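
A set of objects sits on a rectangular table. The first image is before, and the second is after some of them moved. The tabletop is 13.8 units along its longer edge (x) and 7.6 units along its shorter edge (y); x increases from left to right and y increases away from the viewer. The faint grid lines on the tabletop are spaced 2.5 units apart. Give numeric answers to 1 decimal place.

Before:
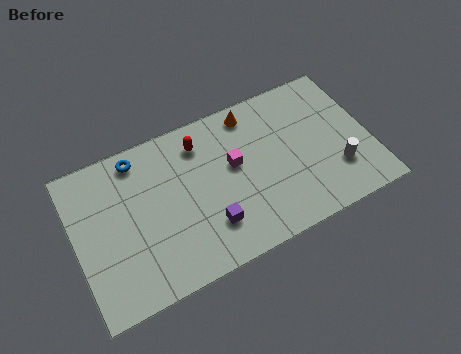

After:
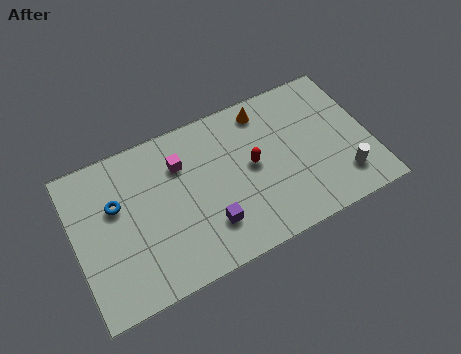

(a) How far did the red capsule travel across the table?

3.0

The red capsule moved from about (6.1, 6.1) to (8.3, 4.0), a distance of √(2.2² + 2.1²) ≈ 3.0.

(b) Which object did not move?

the purple cube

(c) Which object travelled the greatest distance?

the red capsule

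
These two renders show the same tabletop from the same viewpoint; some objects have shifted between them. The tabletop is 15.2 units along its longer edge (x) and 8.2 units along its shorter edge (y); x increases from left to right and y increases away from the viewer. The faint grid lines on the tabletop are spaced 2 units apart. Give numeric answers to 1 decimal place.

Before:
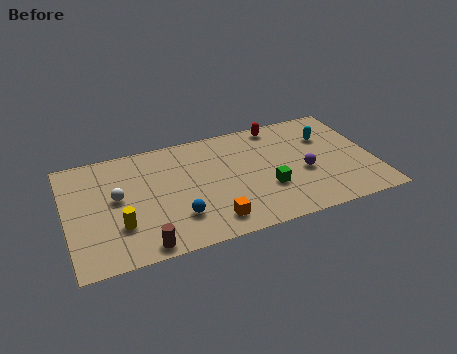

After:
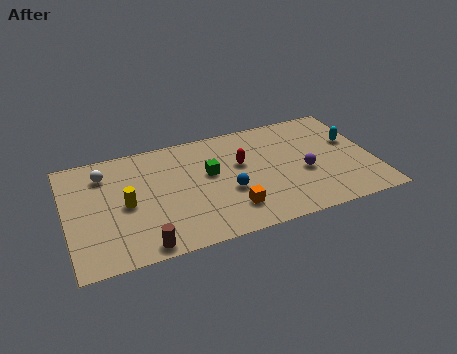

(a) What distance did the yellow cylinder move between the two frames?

1.5

The yellow cylinder was near (2.5, 2.5) before and (2.9, 3.9) after, so it travelled √(0.4² + 1.4²) ≈ 1.5 units.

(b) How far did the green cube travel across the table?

3.4

The green cube was near (9.8, 2.8) before and (7.1, 4.8) after, so it travelled √(2.7² + 2.0²) ≈ 3.4 units.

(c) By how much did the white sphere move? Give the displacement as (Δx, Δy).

(-0.5, 1.9)

From the two frames, the white sphere sits at roughly (2.5, 4.5) before and (2.0, 6.4) after.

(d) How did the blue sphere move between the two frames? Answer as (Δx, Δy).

(2.6, 1.0)

The blue sphere started near (5.3, 2.2) and ended near (7.9, 3.2).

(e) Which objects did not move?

the purple sphere and the brown cylinder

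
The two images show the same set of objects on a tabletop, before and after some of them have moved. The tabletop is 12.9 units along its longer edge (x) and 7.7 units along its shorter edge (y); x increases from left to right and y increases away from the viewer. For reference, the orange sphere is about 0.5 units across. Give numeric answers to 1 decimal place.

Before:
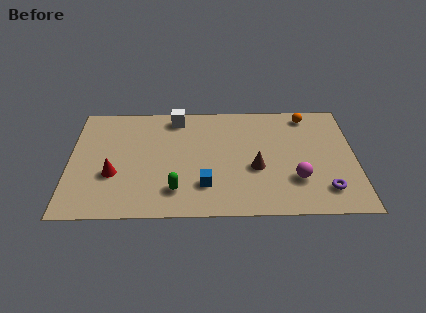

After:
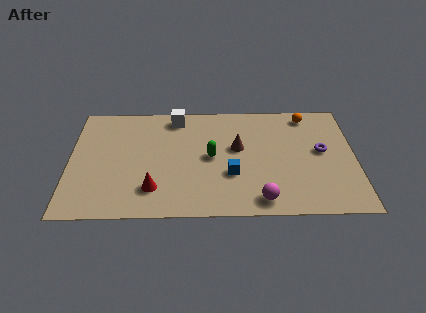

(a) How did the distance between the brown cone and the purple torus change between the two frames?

+0.4

The distance was about 3.4 in the first image and 3.8 in the second, so they moved 0.4 units further apart.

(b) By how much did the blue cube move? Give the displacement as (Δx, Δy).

(1.2, 0.7)

From the two frames, the blue cube sits at roughly (6.1, 2.0) before and (7.3, 2.7) after.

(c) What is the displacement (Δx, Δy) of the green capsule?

(1.6, 2.2)

From the two frames, the green capsule sits at roughly (4.8, 1.7) before and (6.4, 3.9) after.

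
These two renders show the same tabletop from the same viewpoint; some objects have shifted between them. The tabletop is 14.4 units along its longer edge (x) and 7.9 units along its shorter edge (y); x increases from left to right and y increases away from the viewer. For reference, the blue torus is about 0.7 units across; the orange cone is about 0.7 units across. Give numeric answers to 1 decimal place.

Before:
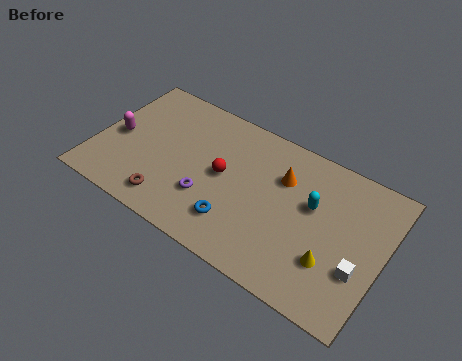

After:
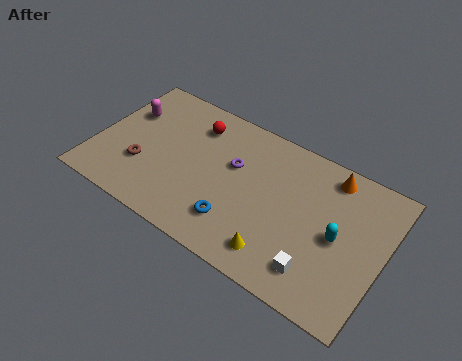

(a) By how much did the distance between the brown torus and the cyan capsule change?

+2.2

The distance was about 7.6 in the first image and 9.8 in the second, so they moved 2.2 units further apart.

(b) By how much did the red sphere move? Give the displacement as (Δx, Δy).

(-1.8, 2.1)

The red sphere started near (6.4, 4.1) and ended near (4.6, 6.2).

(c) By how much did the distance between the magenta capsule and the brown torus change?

-0.9

They were about 3.9 units apart before and 3.0 after — 0.9 units closer together.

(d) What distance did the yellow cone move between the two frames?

2.7

The yellow cone was near (12.1, 2.4) before and (9.6, 1.4) after, so it travelled √(2.5² + 1.0²) ≈ 2.7 units.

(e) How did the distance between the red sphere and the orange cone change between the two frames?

+3.7

They were about 3.1 units apart before and 6.8 after — 3.7 units further apart.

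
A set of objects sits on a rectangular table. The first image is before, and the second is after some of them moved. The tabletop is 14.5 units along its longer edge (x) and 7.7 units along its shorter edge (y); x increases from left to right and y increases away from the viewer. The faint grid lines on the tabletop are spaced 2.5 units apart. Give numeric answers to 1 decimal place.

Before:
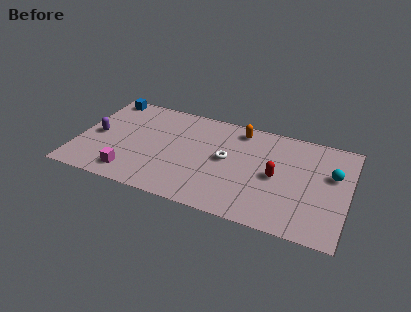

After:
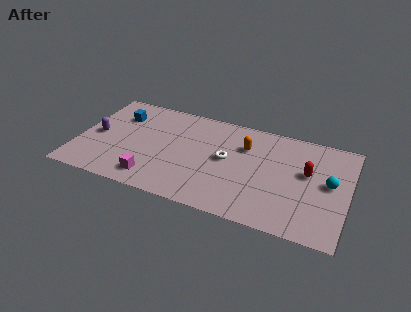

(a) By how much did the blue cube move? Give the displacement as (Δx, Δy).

(0.9, -1.3)

From the two frames, the blue cube sits at roughly (1.1, 6.9) before and (2.0, 5.6) after.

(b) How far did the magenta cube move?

1.2

From (3.1, 1.3) to (4.3, 1.3), the magenta cube covered √(1.2² + 0.0²) ≈ 1.2 units.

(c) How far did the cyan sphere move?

0.7

The cyan sphere moved from about (13.6, 4.8) to (13.5, 4.1), a distance of √(0.1² + 0.7²) ≈ 0.7.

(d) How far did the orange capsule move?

1.3

From (8.5, 6.6) to (8.9, 5.4), the orange capsule covered √(0.4² + 1.2²) ≈ 1.3 units.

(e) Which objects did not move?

the white torus and the purple capsule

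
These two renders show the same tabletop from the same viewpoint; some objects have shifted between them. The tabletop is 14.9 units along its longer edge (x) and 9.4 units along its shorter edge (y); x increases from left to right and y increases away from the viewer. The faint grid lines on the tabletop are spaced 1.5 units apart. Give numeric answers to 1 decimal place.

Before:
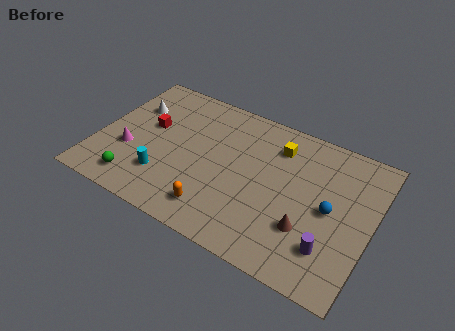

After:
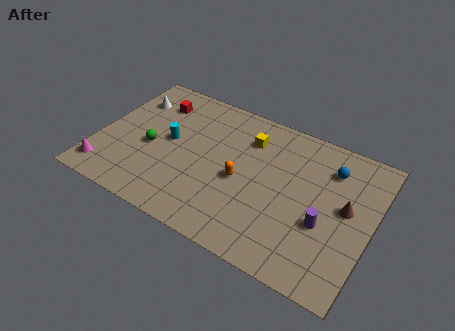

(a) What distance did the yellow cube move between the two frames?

1.6

The yellow cube was near (9.5, 7.3) before and (7.9, 7.1) after, so it travelled √(1.6² + 0.2²) ≈ 1.6 units.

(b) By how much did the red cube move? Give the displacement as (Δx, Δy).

(0.0, 1.8)

The red cube was at about (2.6, 5.5) and moved to about (2.6, 7.3).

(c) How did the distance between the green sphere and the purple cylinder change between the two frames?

-0.9

Before: roughly 10.5 units apart; after: 9.6. That's 0.9 units closer together.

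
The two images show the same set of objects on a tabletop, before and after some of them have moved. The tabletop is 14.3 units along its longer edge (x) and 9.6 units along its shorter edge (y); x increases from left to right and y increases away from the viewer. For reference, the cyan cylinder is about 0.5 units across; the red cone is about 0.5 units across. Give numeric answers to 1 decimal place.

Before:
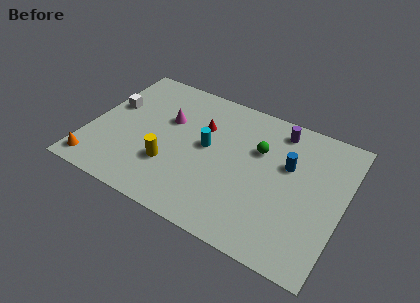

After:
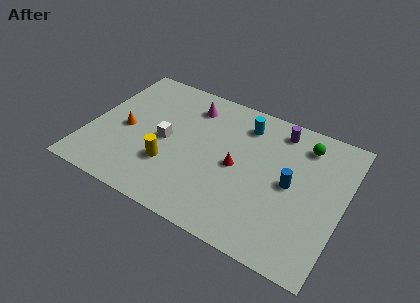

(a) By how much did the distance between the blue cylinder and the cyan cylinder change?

-0.4

Before: roughly 4.6 units apart; after: 4.2. That's 0.4 units closer together.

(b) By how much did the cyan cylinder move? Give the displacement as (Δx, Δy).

(1.8, 2.5)

The cyan cylinder was at about (6.6, 5.2) and moved to about (8.4, 7.7).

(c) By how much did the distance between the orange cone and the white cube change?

-2.3

The distance was about 4.6 in the first image and 2.3 in the second, so they moved 2.3 units closer together.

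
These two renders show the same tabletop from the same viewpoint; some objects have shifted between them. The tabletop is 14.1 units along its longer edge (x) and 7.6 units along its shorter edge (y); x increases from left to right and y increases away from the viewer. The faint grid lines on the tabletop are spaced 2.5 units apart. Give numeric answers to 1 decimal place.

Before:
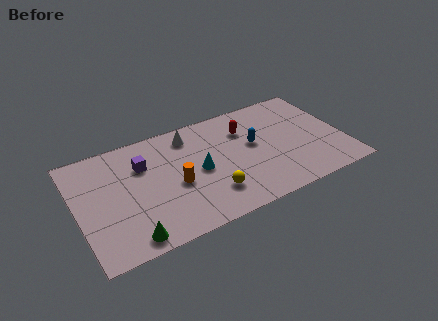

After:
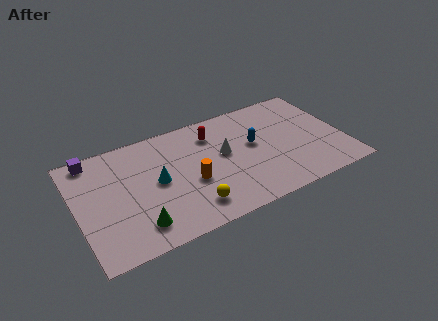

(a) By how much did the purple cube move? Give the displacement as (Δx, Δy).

(-2.5, 1.5)

From the two frames, the purple cube sits at roughly (3.6, 5.3) before and (1.1, 6.8) after.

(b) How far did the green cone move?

0.8

The green cone moved from about (2.4, 0.9) to (2.9, 1.5), a distance of √(0.5² + 0.6²) ≈ 0.8.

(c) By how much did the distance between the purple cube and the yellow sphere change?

+2.3

The distance was about 4.7 in the first image and 7.0 in the second, so they moved 2.3 units further apart.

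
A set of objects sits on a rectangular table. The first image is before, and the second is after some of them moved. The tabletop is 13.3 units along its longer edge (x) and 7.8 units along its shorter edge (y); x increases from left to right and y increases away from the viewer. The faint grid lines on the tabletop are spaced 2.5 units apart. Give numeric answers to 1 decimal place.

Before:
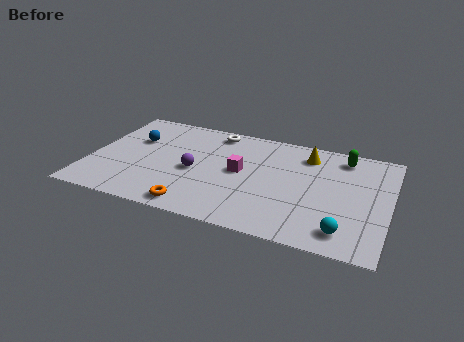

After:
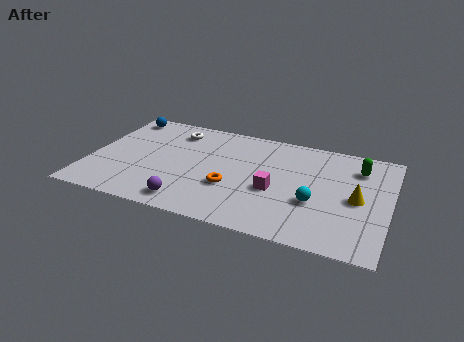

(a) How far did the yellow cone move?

3.5

The yellow cone was near (9.5, 6.3) before and (11.9, 3.7) after, so it travelled √(2.4² + 2.6²) ≈ 3.5 units.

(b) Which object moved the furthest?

the yellow cone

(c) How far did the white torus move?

1.9

The white torus was near (5.3, 6.8) before and (3.5, 6.3) after, so it travelled √(1.8² + 0.5²) ≈ 1.9 units.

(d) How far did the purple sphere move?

2.4

The purple sphere was near (4.7, 3.5) before and (4.7, 1.1) after, so it travelled √(0.0² + 2.4²) ≈ 2.4 units.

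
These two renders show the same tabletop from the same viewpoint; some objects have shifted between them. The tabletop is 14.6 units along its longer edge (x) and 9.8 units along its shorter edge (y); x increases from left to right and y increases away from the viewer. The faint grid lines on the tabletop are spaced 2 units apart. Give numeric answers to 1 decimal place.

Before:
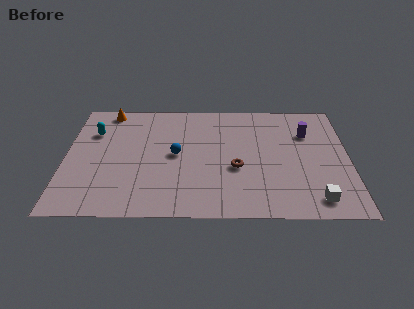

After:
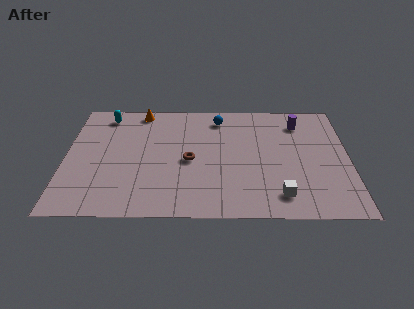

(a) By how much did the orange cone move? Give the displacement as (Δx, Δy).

(1.7, 0.0)

From the two frames, the orange cone sits at roughly (2.1, 8.8) before and (3.8, 8.8) after.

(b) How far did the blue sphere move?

3.9

The blue sphere was near (5.7, 5.0) before and (7.9, 8.2) after, so it travelled √(2.2² + 3.2²) ≈ 3.9 units.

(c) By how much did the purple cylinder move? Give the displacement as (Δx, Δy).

(-0.4, 0.9)

The purple cylinder was at about (12.5, 6.9) and moved to about (12.1, 7.8).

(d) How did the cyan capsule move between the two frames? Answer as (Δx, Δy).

(0.6, 1.5)

From the two frames, the cyan capsule sits at roughly (1.4, 6.9) before and (2.0, 8.4) after.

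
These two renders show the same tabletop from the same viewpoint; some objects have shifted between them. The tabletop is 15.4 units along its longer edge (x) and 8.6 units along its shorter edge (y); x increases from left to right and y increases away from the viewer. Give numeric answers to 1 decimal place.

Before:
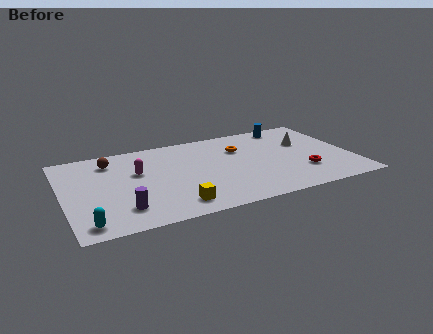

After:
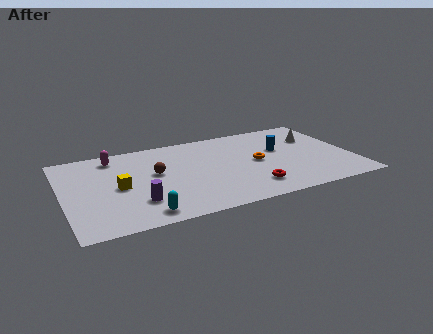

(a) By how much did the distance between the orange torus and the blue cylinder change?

-1.6

They were about 3.3 units apart before and 1.7 after — 1.6 units closer together.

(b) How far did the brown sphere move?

3.0

From (2.7, 6.9) to (4.9, 4.9), the brown sphere covered √(2.2² + 2.0²) ≈ 3.0 units.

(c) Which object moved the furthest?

the yellow cube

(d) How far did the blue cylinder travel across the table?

2.5

The blue cylinder moved from about (12.5, 7.6) to (11.7, 5.2), a distance of √(0.8² + 2.4²) ≈ 2.5.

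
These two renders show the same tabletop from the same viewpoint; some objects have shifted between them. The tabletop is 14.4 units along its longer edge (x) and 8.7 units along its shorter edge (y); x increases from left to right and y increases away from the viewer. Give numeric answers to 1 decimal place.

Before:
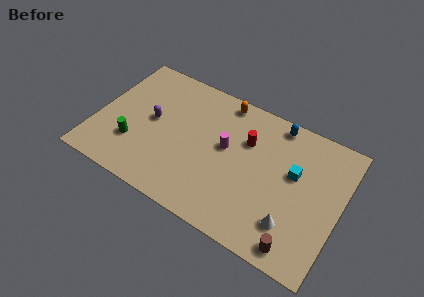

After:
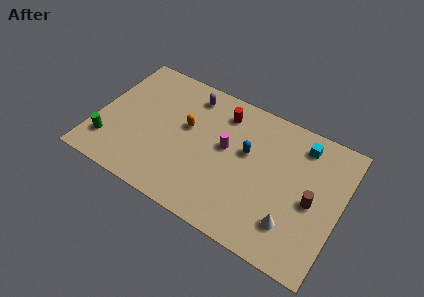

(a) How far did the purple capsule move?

3.3

The purple capsule was near (3.2, 4.6) before and (5.1, 7.3) after, so it travelled √(1.9² + 2.7²) ≈ 3.3 units.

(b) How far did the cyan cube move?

2.0

The cyan cube was near (11.6, 5.2) before and (11.8, 7.2) after, so it travelled √(0.2² + 2.0²) ≈ 2.0 units.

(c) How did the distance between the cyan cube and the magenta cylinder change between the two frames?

+0.8

They were about 4.0 units apart before and 4.8 after — 0.8 units further apart.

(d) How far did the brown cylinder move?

3.0

From (12.4, 1.0) to (12.8, 4.0), the brown cylinder covered √(0.4² + 3.0²) ≈ 3.0 units.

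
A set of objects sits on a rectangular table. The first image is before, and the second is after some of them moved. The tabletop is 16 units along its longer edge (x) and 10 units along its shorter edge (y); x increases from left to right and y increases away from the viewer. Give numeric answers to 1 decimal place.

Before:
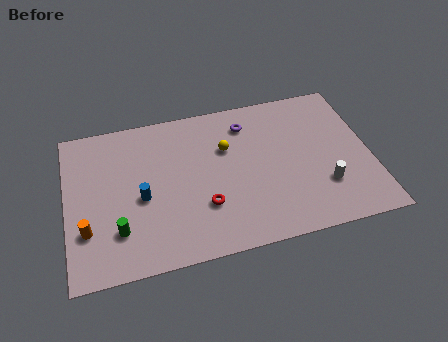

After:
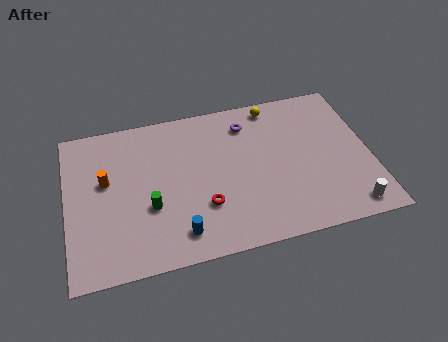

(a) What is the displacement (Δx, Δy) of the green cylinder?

(1.7, 1.1)

The green cylinder started near (2.6, 2.6) and ended near (4.3, 3.7).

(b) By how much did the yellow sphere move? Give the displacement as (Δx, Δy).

(2.7, 2.3)

The yellow sphere started near (8.5, 6.6) and ended near (11.2, 8.9).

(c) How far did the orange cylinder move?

3.1

The orange cylinder moved from about (1.0, 3.0) to (2.1, 5.9), a distance of √(1.1² + 2.9²) ≈ 3.1.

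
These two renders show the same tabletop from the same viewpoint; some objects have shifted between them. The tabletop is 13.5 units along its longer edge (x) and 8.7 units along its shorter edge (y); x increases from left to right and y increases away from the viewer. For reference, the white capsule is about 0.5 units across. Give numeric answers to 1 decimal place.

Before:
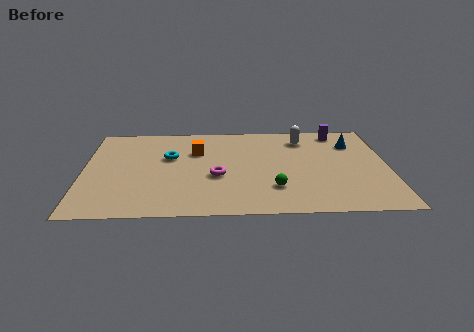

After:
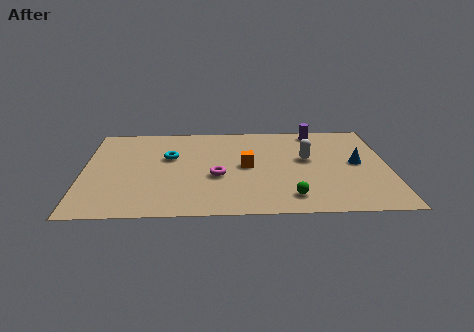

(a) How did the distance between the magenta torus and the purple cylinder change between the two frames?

-0.7

Before: roughly 6.9 units apart; after: 6.2. That's 0.7 units closer together.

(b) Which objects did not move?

the magenta torus and the cyan torus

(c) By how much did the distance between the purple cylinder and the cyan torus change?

-0.9

Before: roughly 7.9 units apart; after: 7.0. That's 0.9 units closer together.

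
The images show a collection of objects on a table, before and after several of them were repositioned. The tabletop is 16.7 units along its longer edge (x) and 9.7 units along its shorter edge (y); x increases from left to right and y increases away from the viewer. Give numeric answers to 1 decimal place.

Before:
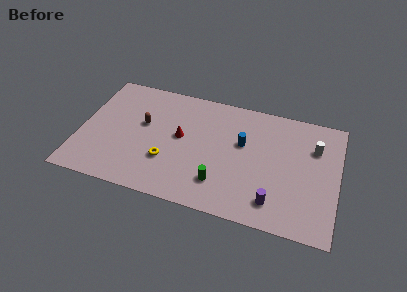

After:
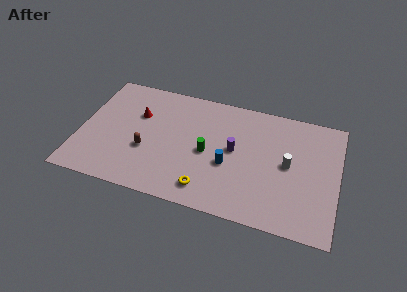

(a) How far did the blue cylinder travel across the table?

2.2

The blue cylinder moved from about (10.5, 5.9) to (9.7, 3.9), a distance of √(0.8² + 2.0²) ≈ 2.2.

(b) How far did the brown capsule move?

2.1

The brown capsule was near (4.0, 5.7) before and (4.4, 3.6) after, so it travelled √(0.4² + 2.1²) ≈ 2.1 units.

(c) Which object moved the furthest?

the purple cylinder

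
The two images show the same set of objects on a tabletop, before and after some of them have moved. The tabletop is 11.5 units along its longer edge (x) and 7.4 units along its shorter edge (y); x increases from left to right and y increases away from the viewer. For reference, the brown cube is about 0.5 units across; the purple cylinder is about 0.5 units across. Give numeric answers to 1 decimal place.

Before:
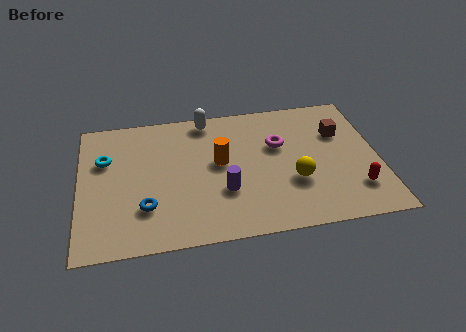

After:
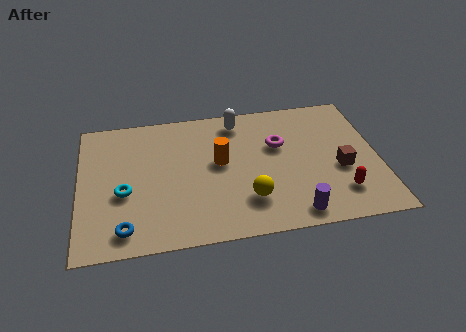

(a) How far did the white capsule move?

1.2

The white capsule moved from about (5.0, 6.6) to (6.2, 6.3), a distance of √(1.2² + 0.3²) ≈ 1.2.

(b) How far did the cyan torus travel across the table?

2.0

The cyan torus moved from about (1.0, 4.9) to (1.7, 3.0), a distance of √(0.7² + 1.9²) ≈ 2.0.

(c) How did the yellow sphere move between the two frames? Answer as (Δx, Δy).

(-1.8, -0.7)

From the two frames, the yellow sphere sits at roughly (8.2, 2.6) before and (6.4, 1.9) after.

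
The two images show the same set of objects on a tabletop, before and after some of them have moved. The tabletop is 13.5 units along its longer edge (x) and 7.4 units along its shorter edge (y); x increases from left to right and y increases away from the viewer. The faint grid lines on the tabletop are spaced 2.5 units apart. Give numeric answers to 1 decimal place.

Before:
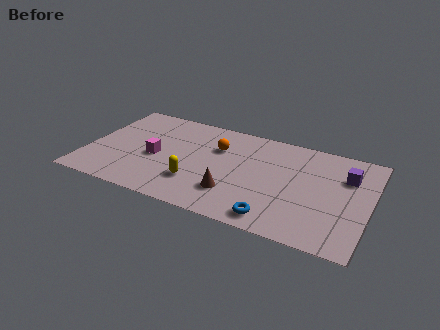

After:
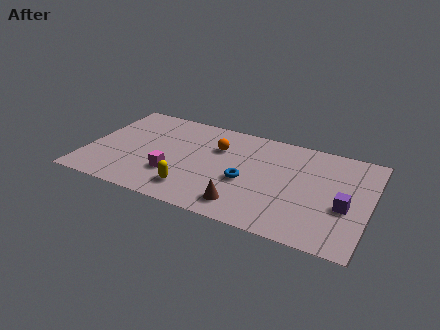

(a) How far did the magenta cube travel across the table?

1.4

The magenta cube was near (3.3, 3.3) before and (4.3, 2.3) after, so it travelled √(1.0² + 1.0²) ≈ 1.4 units.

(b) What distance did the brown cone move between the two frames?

0.9

The brown cone moved from about (7.2, 2.0) to (7.8, 1.3), a distance of √(0.6² + 0.7²) ≈ 0.9.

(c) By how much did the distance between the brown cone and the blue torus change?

-0.5

Before: roughly 2.3 units apart; after: 1.8. That's 0.5 units closer together.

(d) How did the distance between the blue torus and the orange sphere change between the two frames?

-2.6

Before: roughly 5.2 units apart; after: 2.6. That's 2.6 units closer together.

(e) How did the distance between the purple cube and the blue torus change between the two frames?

-0.5

The distance was about 5.2 in the first image and 4.7 in the second, so they moved 0.5 units closer together.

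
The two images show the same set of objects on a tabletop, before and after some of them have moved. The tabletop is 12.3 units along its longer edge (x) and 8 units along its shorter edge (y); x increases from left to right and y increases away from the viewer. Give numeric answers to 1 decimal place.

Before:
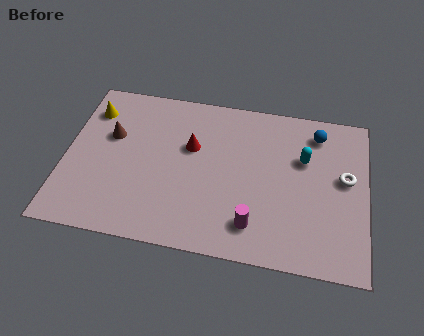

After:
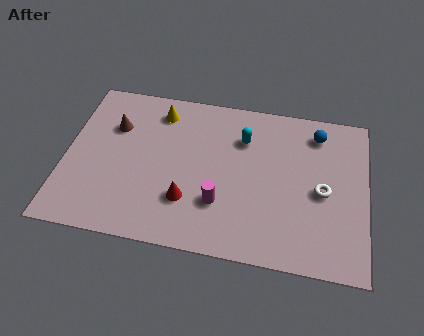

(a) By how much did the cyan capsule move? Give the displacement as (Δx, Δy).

(-2.5, 0.6)

The cyan capsule started near (9.7, 5.2) and ended near (7.2, 5.8).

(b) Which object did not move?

the blue sphere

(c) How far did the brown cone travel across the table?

0.5

From (1.8, 5.0) to (1.9, 5.5), the brown cone covered √(0.1² + 0.5²) ≈ 0.5 units.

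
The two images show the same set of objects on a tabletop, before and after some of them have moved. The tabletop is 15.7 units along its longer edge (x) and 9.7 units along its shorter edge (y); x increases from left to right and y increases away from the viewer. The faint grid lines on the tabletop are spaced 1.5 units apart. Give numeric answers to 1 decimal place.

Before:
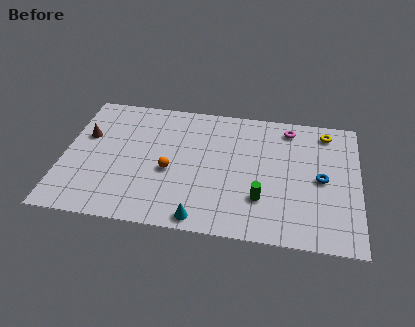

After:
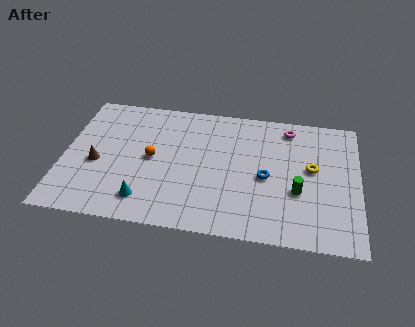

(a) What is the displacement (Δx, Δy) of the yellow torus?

(-0.7, -2.9)

The yellow torus was at about (13.9, 8.3) and moved to about (13.2, 5.4).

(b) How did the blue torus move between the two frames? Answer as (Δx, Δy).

(-2.9, -0.3)

The blue torus started near (13.7, 4.7) and ended near (10.8, 4.4).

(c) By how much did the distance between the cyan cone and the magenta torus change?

+1.2

Before: roughly 8.6 units apart; after: 9.8. That's 1.2 units further apart.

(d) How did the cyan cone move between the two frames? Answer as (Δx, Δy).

(-3.0, 0.9)

The cyan cone started near (7.5, 0.9) and ended near (4.5, 1.8).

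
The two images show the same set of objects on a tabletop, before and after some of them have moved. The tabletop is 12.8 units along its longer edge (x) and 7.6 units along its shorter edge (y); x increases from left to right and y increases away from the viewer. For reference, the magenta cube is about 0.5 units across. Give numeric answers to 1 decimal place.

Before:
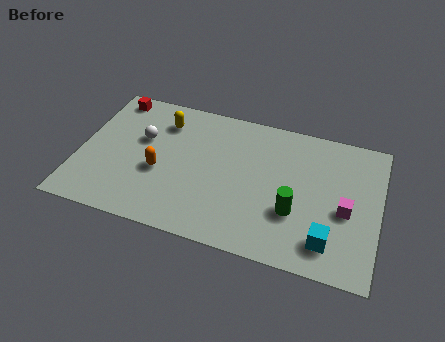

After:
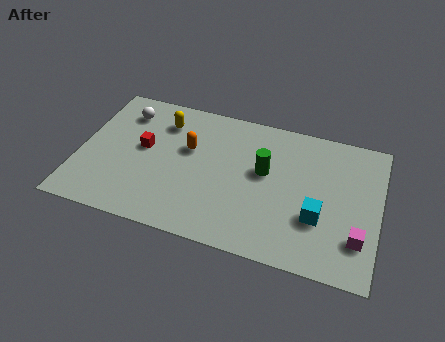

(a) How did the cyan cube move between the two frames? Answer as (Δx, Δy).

(-0.5, 1.1)

The cyan cube was at about (10.8, 1.5) and moved to about (10.3, 2.6).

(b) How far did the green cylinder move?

2.3

The green cylinder was near (9.3, 2.6) before and (7.9, 4.4) after, so it travelled √(1.4² + 1.8²) ≈ 2.3 units.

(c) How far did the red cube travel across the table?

3.0

The red cube was near (1.1, 6.7) before and (2.7, 4.2) after, so it travelled √(1.6² + 2.5²) ≈ 3.0 units.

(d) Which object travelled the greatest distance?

the red cube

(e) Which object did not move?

the yellow capsule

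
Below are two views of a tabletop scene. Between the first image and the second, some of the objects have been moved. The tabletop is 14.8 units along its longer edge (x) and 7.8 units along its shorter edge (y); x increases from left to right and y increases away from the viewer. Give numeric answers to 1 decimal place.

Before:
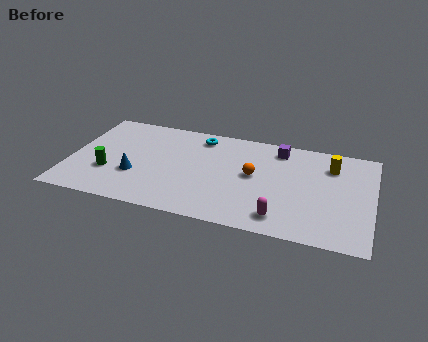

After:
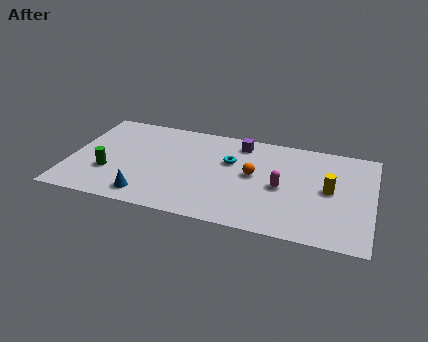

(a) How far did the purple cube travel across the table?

1.9

The purple cube was near (10.1, 6.6) before and (8.2, 6.6) after, so it travelled √(1.9² + 0.0²) ≈ 1.9 units.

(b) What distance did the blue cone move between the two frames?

1.7

From (3.3, 2.7) to (4.0, 1.2), the blue cone covered √(0.7² + 1.5²) ≈ 1.7 units.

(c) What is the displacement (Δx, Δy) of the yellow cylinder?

(0.0, -1.9)

The yellow cylinder was at about (12.7, 5.9) and moved to about (12.7, 4.0).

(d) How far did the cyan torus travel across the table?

2.3

The cyan torus moved from about (6.2, 6.6) to (7.8, 5.0), a distance of √(1.6² + 1.6²) ≈ 2.3.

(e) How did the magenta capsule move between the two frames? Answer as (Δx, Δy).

(-0.1, 2.3)

The magenta capsule was at about (10.5, 1.3) and moved to about (10.4, 3.6).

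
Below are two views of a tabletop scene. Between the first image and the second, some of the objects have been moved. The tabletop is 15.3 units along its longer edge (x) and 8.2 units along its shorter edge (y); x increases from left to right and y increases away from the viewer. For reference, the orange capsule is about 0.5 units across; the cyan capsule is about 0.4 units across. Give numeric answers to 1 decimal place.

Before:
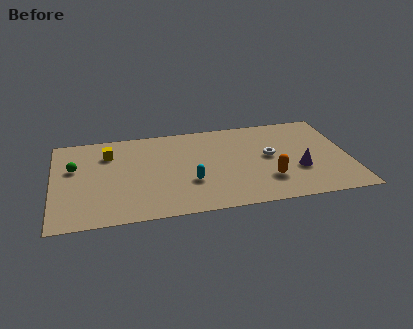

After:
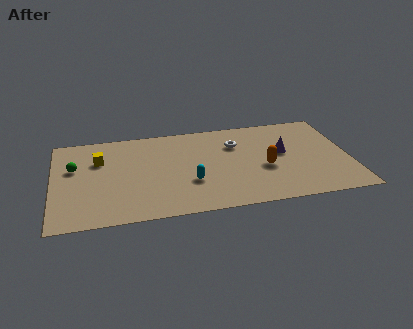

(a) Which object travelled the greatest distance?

the white torus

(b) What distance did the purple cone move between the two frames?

1.8

The purple cone was near (12.6, 2.9) before and (11.9, 4.6) after, so it travelled √(0.7² + 1.7²) ≈ 1.8 units.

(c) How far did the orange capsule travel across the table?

1.1

The orange capsule moved from about (11.0, 2.3) to (10.9, 3.4), a distance of √(0.1² + 1.1²) ≈ 1.1.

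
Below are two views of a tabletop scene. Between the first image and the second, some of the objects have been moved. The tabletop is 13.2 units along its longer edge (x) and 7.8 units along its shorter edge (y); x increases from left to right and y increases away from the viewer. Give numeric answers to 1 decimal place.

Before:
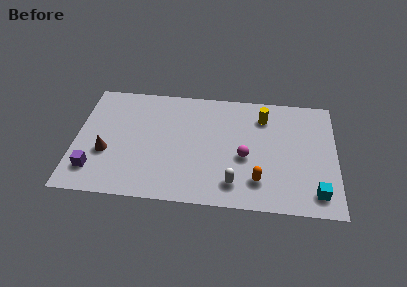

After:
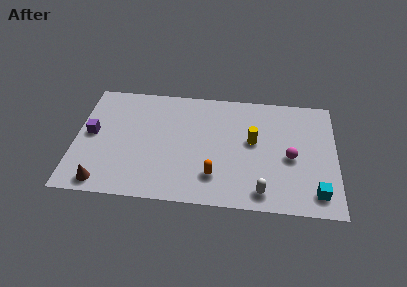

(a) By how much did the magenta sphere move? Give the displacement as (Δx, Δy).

(2.3, 0.2)

From the two frames, the magenta sphere sits at roughly (8.6, 3.3) before and (10.9, 3.5) after.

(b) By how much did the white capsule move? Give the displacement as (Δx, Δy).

(1.4, -0.4)

The white capsule was at about (8.1, 1.5) and moved to about (9.5, 1.1).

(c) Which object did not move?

the cyan cube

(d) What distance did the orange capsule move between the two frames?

2.2

From (9.3, 1.8) to (7.1, 1.9), the orange capsule covered √(2.2² + 0.1²) ≈ 2.2 units.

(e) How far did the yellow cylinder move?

1.8

From (9.5, 6.1) to (9.0, 4.4), the yellow cylinder covered √(0.5² + 1.7²) ≈ 1.8 units.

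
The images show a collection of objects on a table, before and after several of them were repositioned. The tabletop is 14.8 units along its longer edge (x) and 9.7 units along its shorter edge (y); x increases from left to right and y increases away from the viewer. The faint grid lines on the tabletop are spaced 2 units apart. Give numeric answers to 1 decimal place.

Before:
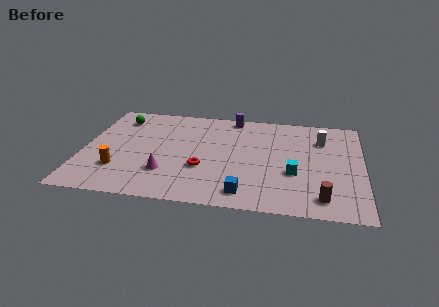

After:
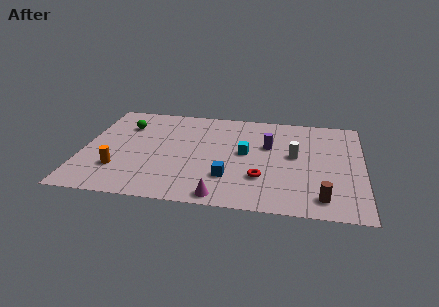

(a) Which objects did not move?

the orange cylinder and the brown cylinder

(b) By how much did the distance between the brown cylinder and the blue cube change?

+1.0

Before: roughly 4.0 units apart; after: 5.0. That's 1.0 units further apart.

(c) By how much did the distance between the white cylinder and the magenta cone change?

-3.5

Before: roughly 9.2 units apart; after: 5.7. That's 3.5 units closer together.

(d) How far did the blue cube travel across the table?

1.6

From (8.7, 1.4) to (7.8, 2.7), the blue cube covered √(0.9² + 1.3²) ≈ 1.6 units.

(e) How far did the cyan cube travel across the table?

3.1

The cyan cube was near (11.2, 3.6) before and (8.6, 5.2) after, so it travelled √(2.6² + 1.6²) ≈ 3.1 units.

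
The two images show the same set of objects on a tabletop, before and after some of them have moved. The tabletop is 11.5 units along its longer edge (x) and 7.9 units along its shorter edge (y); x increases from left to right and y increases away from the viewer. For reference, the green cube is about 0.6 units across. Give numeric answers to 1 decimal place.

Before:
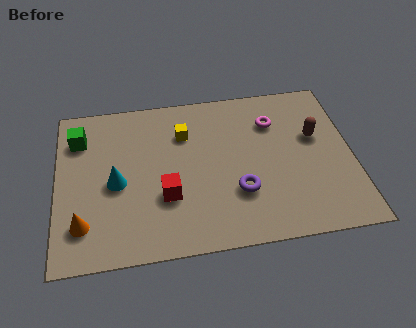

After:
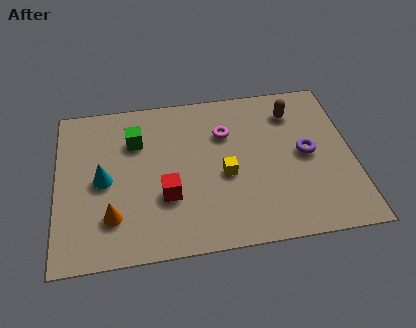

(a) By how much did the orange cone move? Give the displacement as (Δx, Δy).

(1.1, 0.2)

From the two frames, the orange cone sits at roughly (1.0, 1.8) before and (2.1, 2.0) after.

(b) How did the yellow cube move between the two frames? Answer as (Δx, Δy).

(1.5, -2.3)

The yellow cube was at about (5.0, 5.7) and moved to about (6.5, 3.4).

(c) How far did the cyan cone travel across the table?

0.5

The cyan cone was near (2.3, 3.6) before and (1.8, 3.8) after, so it travelled √(0.5² + 0.2²) ≈ 0.5 units.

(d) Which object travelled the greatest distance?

the purple torus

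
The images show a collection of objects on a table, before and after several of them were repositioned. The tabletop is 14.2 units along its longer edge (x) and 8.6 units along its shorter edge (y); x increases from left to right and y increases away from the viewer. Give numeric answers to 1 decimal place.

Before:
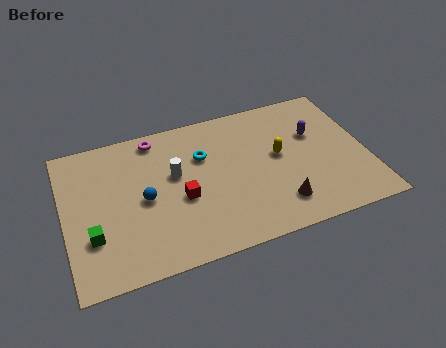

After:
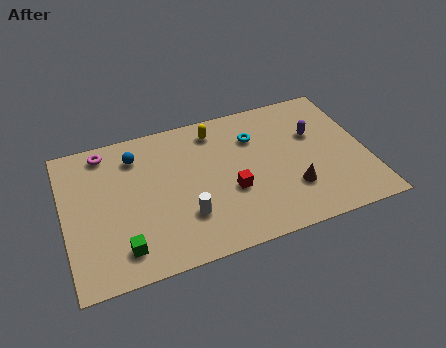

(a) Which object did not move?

the purple capsule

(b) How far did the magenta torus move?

2.4

The magenta torus moved from about (4.5, 7.6) to (2.1, 7.5), a distance of √(2.4² + 0.1²) ≈ 2.4.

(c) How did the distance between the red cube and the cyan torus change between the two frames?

+0.7

Before: roughly 2.5 units apart; after: 3.2. That's 0.7 units further apart.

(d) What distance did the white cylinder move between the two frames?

2.6

The white cylinder was near (5.2, 5.1) before and (5.5, 2.5) after, so it travelled √(0.3² + 2.6²) ≈ 2.6 units.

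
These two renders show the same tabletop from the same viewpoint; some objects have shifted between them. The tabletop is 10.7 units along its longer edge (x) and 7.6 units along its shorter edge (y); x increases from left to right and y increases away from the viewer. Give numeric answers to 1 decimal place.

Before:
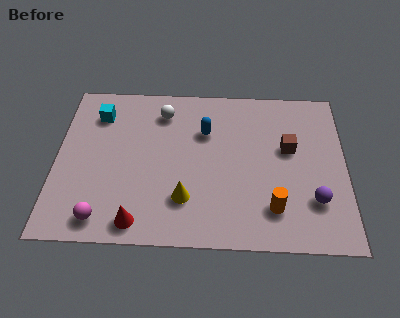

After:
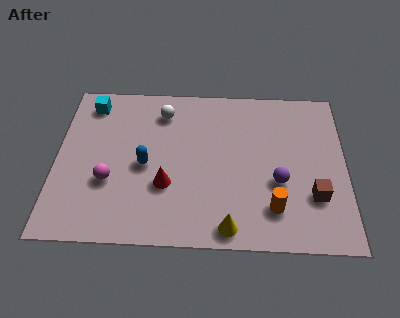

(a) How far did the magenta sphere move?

1.7

The magenta sphere was near (1.8, 1.0) before and (2.0, 2.7) after, so it travelled √(0.2² + 1.7²) ≈ 1.7 units.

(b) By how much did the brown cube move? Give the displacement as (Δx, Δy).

(0.9, -2.2)

The brown cube was at about (8.6, 4.5) and moved to about (9.5, 2.3).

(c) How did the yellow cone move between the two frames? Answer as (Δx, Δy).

(1.6, -1.2)

The yellow cone started near (4.8, 2.0) and ended near (6.4, 0.8).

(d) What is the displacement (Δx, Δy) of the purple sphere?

(-1.3, 0.8)

The purple sphere was at about (9.5, 2.1) and moved to about (8.2, 2.9).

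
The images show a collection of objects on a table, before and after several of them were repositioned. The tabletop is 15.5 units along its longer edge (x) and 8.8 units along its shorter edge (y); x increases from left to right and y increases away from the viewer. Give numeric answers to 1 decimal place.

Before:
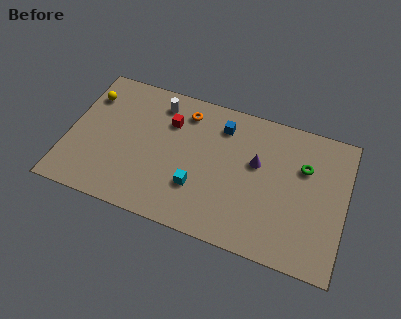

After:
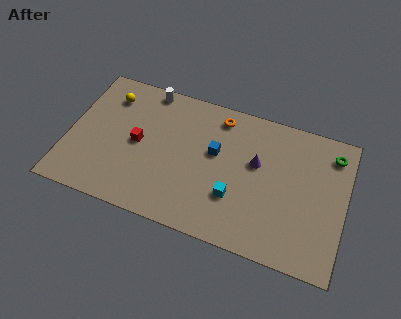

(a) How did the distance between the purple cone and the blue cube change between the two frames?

-0.4

They were about 2.7 units apart before and 2.3 after — 0.4 units closer together.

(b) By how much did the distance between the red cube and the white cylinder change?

+2.4

The distance was about 1.2 in the first image and 3.6 in the second, so they moved 2.4 units further apart.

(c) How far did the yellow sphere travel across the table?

1.1

The yellow sphere moved from about (0.9, 6.6) to (2.0, 6.9), a distance of √(1.1² + 0.3²) ≈ 1.1.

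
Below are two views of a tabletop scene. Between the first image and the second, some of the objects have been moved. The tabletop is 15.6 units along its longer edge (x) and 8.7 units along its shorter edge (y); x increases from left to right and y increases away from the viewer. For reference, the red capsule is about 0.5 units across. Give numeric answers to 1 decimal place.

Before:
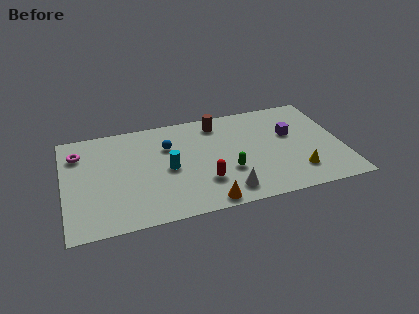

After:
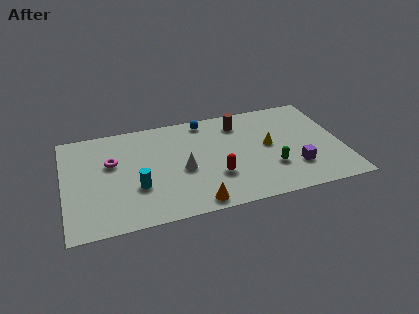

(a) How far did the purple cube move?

2.9

From (12.8, 5.3) to (12.8, 2.4), the purple cube covered √(0.0² + 2.9²) ≈ 2.9 units.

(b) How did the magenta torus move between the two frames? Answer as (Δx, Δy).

(1.8, -1.2)

The magenta torus started near (0.9, 6.6) and ended near (2.7, 5.4).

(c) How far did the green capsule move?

2.4

From (9.1, 3.0) to (11.5, 2.7), the green capsule covered √(2.4² + 0.3²) ≈ 2.4 units.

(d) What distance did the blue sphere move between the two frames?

2.8

The blue sphere was near (5.9, 6.0) before and (8.1, 7.7) after, so it travelled √(2.2² + 1.7²) ≈ 2.8 units.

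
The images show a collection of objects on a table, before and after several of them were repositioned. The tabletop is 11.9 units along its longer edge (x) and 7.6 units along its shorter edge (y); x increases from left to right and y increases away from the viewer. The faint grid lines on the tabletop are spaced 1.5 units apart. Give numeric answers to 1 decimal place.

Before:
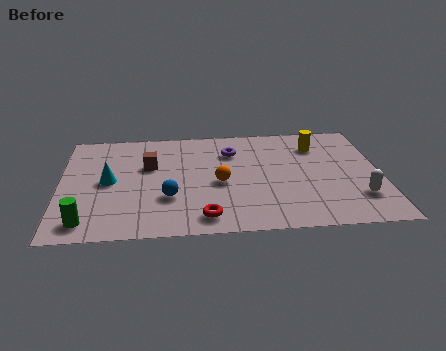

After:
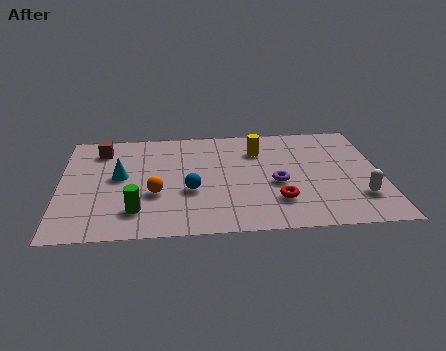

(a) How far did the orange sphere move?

2.5

The orange sphere was near (5.9, 3.4) before and (3.5, 2.8) after, so it travelled √(2.4² + 0.6²) ≈ 2.5 units.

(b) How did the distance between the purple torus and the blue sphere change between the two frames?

-0.7

Before: roughly 3.9 units apart; after: 3.2. That's 0.7 units closer together.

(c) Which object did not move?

the white capsule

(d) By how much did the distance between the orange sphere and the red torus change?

+2.2

They were about 2.4 units apart before and 4.6 after — 2.2 units further apart.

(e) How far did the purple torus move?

2.9

From (6.4, 5.6) to (8.0, 3.2), the purple torus covered √(1.6² + 2.4²) ≈ 2.9 units.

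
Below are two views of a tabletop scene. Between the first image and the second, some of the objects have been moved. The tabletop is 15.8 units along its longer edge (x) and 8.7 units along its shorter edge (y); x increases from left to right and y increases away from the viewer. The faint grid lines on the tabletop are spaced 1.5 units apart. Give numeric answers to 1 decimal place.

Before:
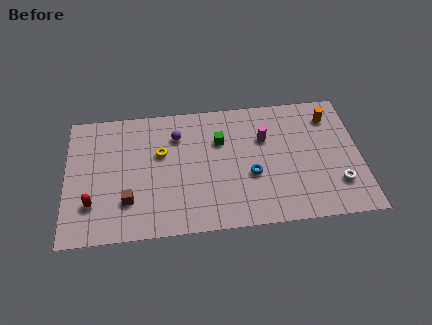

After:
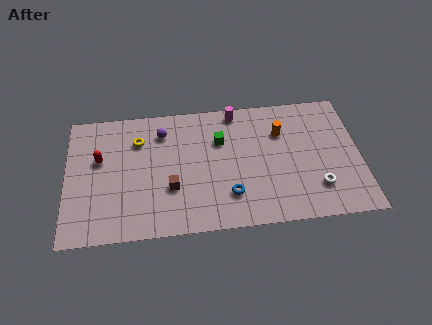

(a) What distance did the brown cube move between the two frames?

2.4

The brown cube was near (3.3, 2.4) before and (5.6, 3.0) after, so it travelled √(2.3² + 0.6²) ≈ 2.4 units.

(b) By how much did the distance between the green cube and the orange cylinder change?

-2.8

The distance was about 6.1 in the first image and 3.3 in the second, so they moved 2.8 units closer together.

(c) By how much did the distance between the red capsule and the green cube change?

-1.2

The distance was about 7.7 in the first image and 6.5 in the second, so they moved 1.2 units closer together.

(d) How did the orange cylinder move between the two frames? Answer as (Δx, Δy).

(-2.7, -0.8)

The orange cylinder started near (14.3, 6.9) and ended near (11.6, 6.1).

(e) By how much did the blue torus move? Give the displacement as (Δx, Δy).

(-1.2, -1.2)

The blue torus was at about (9.9, 3.4) and moved to about (8.7, 2.2).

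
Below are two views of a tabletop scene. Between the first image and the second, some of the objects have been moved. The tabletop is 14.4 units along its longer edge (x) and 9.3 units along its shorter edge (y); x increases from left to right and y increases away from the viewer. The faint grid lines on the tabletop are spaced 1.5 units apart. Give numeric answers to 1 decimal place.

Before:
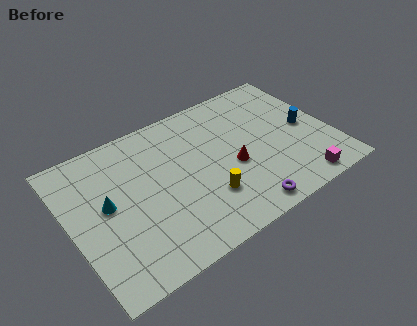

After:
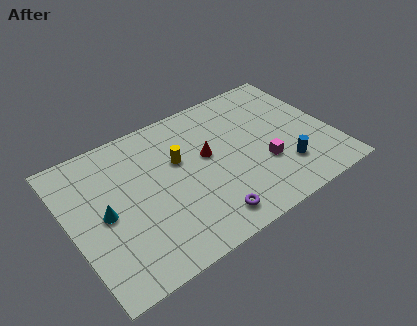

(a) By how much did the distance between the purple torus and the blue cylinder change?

-0.9

Before: roughly 5.5 units apart; after: 4.6. That's 0.9 units closer together.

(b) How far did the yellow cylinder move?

3.3

The yellow cylinder was near (7.1, 2.7) before and (6.1, 5.8) after, so it travelled √(1.0² + 3.1²) ≈ 3.3 units.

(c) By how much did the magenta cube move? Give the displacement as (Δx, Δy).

(-1.6, 2.2)

From the two frames, the magenta cube sits at roughly (12.0, 1.0) before and (10.4, 3.2) after.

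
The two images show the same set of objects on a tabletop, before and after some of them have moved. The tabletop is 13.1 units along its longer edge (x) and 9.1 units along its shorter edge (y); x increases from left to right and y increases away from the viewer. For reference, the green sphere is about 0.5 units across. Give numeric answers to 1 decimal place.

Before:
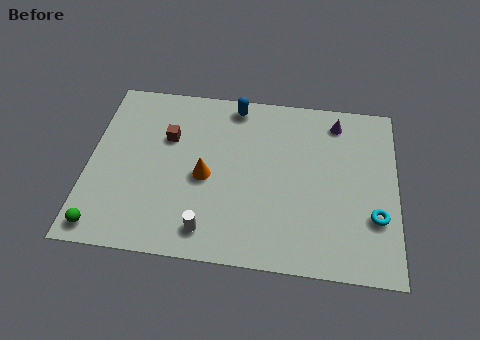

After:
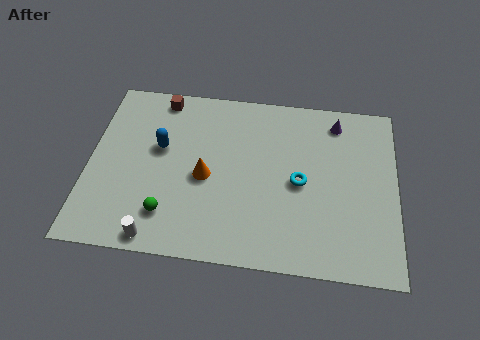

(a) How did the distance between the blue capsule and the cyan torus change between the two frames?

-1.9

They were about 8.0 units apart before and 6.1 after — 1.9 units closer together.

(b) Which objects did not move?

the purple cone and the orange cone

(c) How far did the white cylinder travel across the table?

2.2

The white cylinder moved from about (5.2, 1.4) to (3.1, 0.8), a distance of √(2.1² + 0.6²) ≈ 2.2.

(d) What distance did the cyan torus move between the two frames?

3.5

The cyan torus was near (12.2, 2.9) before and (9.0, 4.3) after, so it travelled √(3.2² + 1.4²) ≈ 3.5 units.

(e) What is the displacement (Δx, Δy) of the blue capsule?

(-3.1, -2.7)

The blue capsule started near (6.1, 8.1) and ended near (3.0, 5.4).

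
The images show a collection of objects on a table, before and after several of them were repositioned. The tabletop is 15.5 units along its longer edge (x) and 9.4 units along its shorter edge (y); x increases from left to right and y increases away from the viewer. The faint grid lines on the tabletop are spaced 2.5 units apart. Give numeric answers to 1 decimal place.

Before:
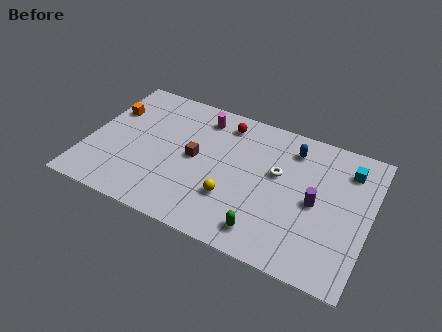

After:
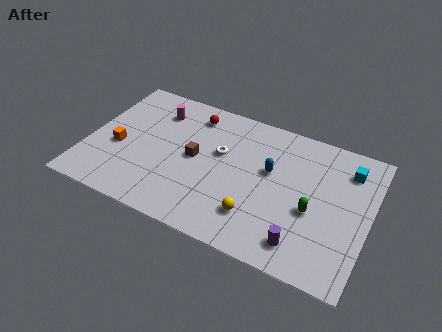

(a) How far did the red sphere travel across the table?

1.8

The red sphere was near (7.2, 7.9) before and (5.4, 7.8) after, so it travelled √(1.8² + 0.1²) ≈ 1.8 units.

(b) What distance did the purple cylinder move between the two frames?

2.9

From (12.6, 4.5) to (12.2, 1.6), the purple cylinder covered √(0.4² + 2.9²) ≈ 2.9 units.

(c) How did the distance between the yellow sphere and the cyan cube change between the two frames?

-0.6

They were about 7.4 units apart before and 6.8 after — 0.6 units closer together.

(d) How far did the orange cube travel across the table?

2.6

The orange cube moved from about (0.9, 6.4) to (1.7, 3.9), a distance of √(0.8² + 2.5²) ≈ 2.6.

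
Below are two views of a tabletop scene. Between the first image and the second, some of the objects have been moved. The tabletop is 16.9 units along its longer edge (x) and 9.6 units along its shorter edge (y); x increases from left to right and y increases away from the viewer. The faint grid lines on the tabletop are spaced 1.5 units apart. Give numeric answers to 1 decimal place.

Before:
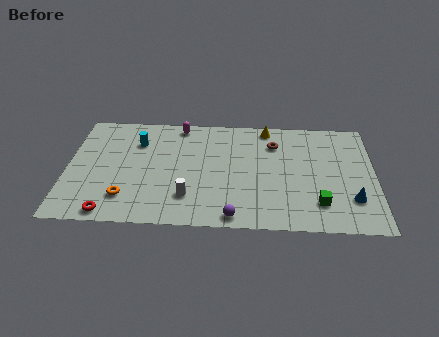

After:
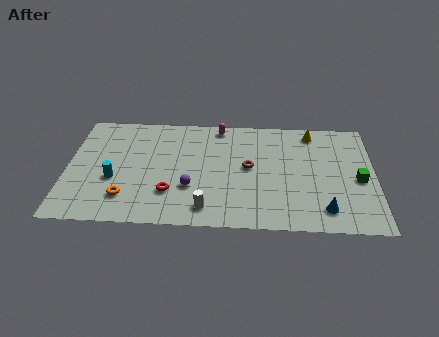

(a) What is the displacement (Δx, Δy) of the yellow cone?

(2.5, -0.3)

The yellow cone was at about (11.0, 8.6) and moved to about (13.5, 8.3).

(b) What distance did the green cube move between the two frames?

3.0

The green cube was near (13.8, 2.2) before and (16.0, 4.3) after, so it travelled √(2.2² + 2.1²) ≈ 3.0 units.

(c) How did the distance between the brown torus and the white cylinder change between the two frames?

-2.4

Before: roughly 6.7 units apart; after: 4.3. That's 2.4 units closer together.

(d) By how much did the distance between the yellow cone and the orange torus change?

+1.9

The distance was about 10.0 in the first image and 11.9 in the second, so they moved 1.9 units further apart.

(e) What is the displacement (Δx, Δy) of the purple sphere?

(-2.4, 2.3)

From the two frames, the purple sphere sits at roughly (9.2, 0.9) before and (6.8, 3.2) after.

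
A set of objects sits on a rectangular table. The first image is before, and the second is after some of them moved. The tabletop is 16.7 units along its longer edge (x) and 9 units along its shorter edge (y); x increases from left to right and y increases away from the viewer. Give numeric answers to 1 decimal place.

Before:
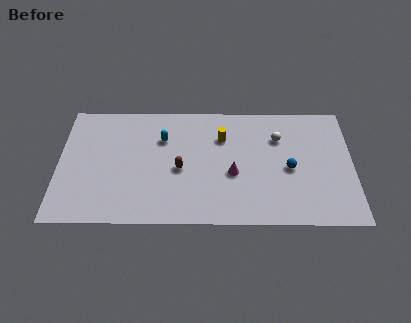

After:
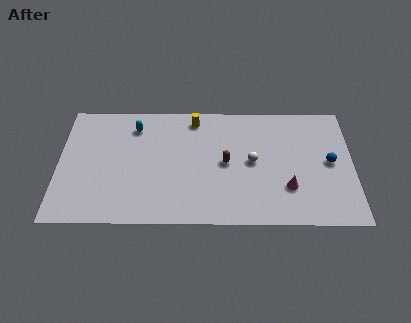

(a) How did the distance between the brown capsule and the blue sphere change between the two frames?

-0.3

Before: roughly 6.2 units apart; after: 5.9. That's 0.3 units closer together.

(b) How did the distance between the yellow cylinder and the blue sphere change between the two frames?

+3.9

Before: roughly 4.4 units apart; after: 8.3. That's 3.9 units further apart.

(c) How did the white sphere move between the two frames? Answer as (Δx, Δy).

(-1.5, -1.8)

The white sphere started near (12.5, 6.4) and ended near (11.0, 4.6).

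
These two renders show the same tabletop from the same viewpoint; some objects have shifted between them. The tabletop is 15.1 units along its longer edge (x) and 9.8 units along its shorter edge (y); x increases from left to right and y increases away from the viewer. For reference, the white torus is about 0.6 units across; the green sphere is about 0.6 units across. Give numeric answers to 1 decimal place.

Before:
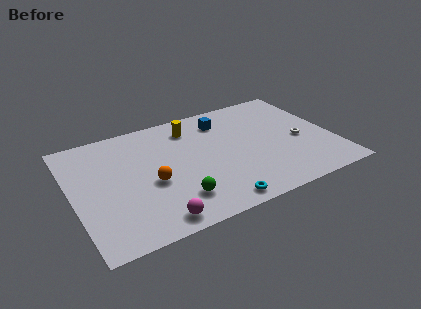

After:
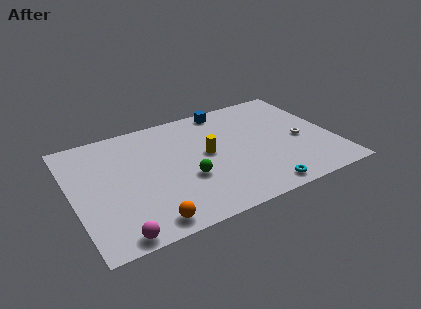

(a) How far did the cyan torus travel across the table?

2.6

From (7.7, 1.0) to (10.3, 1.0), the cyan torus covered √(2.6² + 0.0²) ≈ 2.6 units.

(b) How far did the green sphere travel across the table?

1.6

From (5.6, 2.2) to (6.4, 3.6), the green sphere covered √(0.8² + 1.4²) ≈ 1.6 units.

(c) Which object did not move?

the white torus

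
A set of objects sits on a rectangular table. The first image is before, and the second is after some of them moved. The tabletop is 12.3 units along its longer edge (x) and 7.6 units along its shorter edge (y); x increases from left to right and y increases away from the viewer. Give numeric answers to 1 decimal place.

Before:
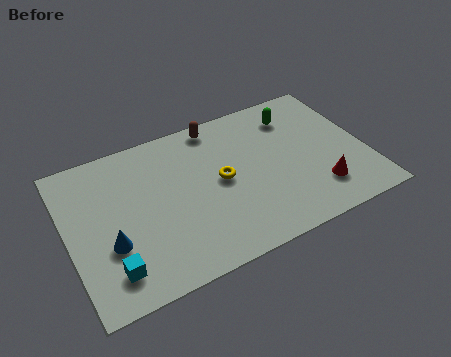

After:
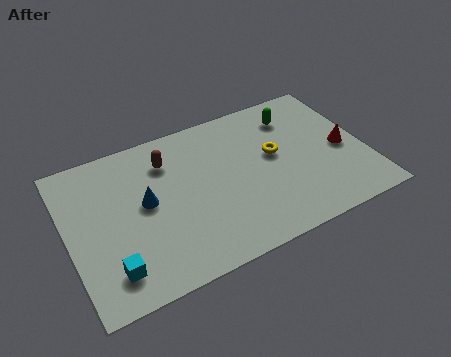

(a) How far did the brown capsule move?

2.4

The brown capsule was near (6.5, 6.8) before and (4.3, 5.8) after, so it travelled √(2.2² + 1.0²) ≈ 2.4 units.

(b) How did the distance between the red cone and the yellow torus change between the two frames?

-1.4

Before: roughly 4.3 units apart; after: 2.9. That's 1.4 units closer together.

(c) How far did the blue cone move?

2.1

The blue cone moved from about (1.6, 2.7) to (3.2, 4.1), a distance of √(1.6² + 1.4²) ≈ 2.1.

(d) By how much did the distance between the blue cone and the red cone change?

-0.3

Before: roughly 8.5 units apart; after: 8.2. That's 0.3 units closer together.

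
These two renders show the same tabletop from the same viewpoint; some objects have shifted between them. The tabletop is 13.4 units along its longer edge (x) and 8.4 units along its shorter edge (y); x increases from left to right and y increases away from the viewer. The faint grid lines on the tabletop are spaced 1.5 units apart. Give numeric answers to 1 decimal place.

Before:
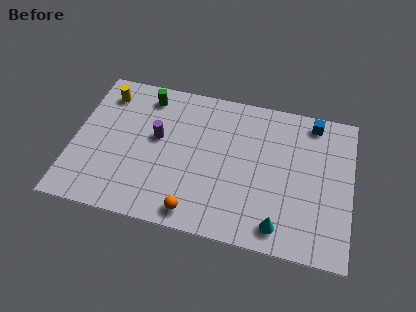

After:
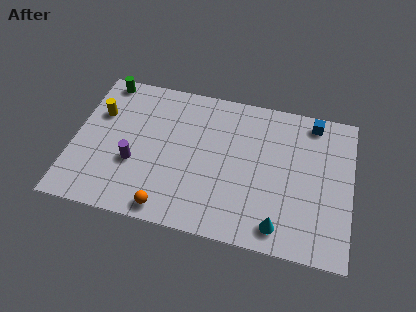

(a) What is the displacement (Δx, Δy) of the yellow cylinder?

(-0.2, -1.2)

From the two frames, the yellow cylinder sits at roughly (1.3, 6.8) before and (1.1, 5.6) after.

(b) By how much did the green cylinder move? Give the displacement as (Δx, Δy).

(-2.1, 0.5)

The green cylinder started near (3.3, 7.1) and ended near (1.2, 7.6).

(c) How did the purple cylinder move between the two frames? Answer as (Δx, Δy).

(-1.0, -1.7)

From the two frames, the purple cylinder sits at roughly (4.0, 4.8) before and (3.0, 3.1) after.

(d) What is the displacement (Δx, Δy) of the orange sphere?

(-1.3, -0.1)

From the two frames, the orange sphere sits at roughly (6.1, 1.0) before and (4.8, 0.9) after.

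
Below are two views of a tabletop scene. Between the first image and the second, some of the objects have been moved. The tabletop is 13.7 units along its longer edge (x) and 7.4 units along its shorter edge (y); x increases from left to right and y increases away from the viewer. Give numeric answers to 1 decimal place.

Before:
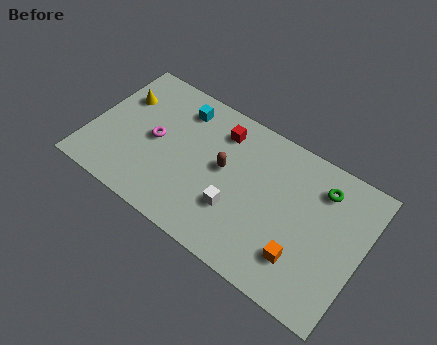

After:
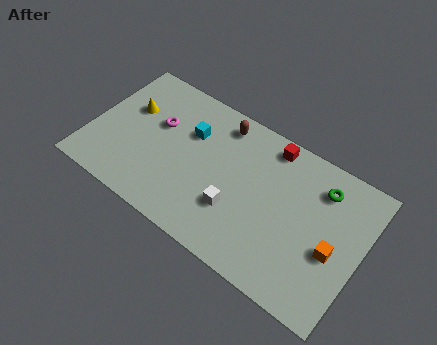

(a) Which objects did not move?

the green torus and the white cube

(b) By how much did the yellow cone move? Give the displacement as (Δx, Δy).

(0.5, -0.4)

The yellow cone started near (1.2, 5.1) and ended near (1.7, 4.7).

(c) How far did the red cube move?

2.6

The red cube moved from about (6.2, 5.9) to (8.7, 6.5), a distance of √(2.5² + 0.6²) ≈ 2.6.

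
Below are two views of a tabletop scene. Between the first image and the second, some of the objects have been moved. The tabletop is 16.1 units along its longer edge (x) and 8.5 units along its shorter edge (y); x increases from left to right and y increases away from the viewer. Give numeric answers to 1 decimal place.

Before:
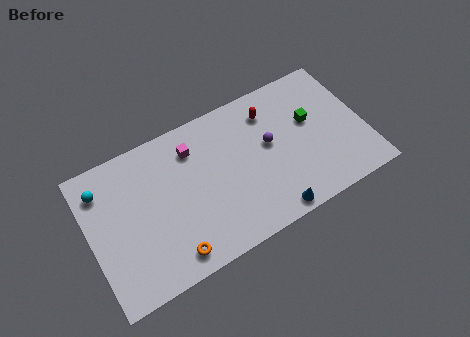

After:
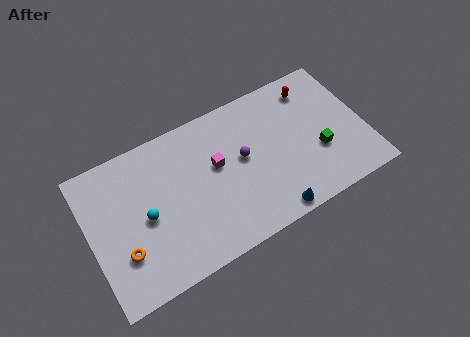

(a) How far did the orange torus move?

3.0

From (4.3, 1.2) to (1.7, 2.6), the orange torus covered √(2.6² + 1.4²) ≈ 3.0 units.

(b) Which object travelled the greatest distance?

the cyan sphere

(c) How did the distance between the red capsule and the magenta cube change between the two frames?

+1.7

Before: roughly 4.6 units apart; after: 6.3. That's 1.7 units further apart.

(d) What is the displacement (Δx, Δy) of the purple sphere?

(-1.6, -0.1)

From the two frames, the purple sphere sits at roughly (10.6, 4.8) before and (9.0, 4.7) after.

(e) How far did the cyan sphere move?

3.5

From (1.0, 6.7) to (3.2, 4.0), the cyan sphere covered √(2.2² + 2.7²) ≈ 3.5 units.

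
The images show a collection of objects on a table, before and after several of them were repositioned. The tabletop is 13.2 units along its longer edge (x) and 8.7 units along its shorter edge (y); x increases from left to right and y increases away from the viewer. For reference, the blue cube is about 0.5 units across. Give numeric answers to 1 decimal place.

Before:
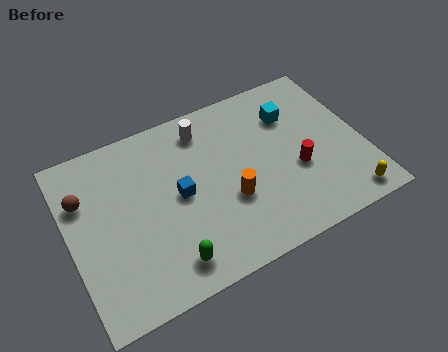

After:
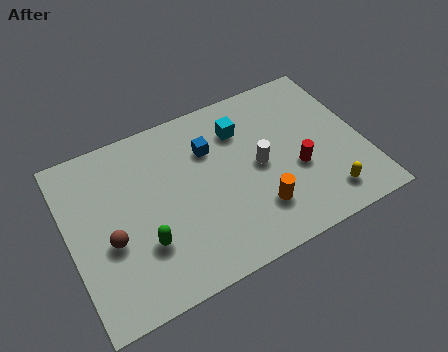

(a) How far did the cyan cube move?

2.3

The cyan cube was near (10.3, 6.3) before and (8.0, 6.5) after, so it travelled √(2.3² + 0.2²) ≈ 2.3 units.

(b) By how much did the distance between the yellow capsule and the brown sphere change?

-2.7

The distance was about 12.3 in the first image and 9.6 in the second, so they moved 2.7 units closer together.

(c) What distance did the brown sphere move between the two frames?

2.7

The brown sphere was near (0.8, 6.0) before and (1.7, 3.5) after, so it travelled √(0.9² + 2.5²) ≈ 2.7 units.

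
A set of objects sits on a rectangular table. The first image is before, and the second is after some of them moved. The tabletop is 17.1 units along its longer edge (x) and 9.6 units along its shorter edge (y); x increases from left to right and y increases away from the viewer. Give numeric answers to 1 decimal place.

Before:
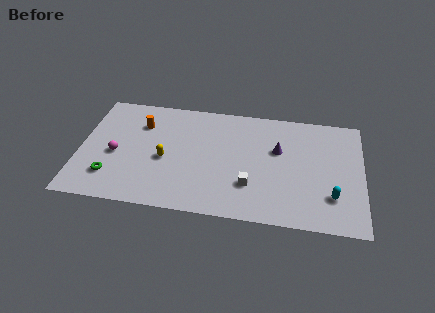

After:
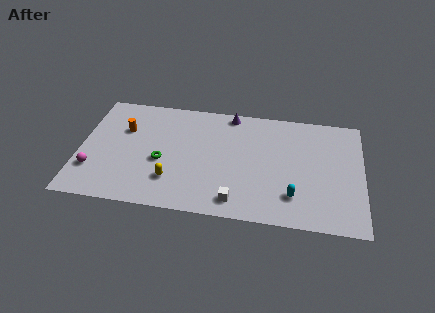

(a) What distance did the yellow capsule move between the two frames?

1.8

The yellow capsule moved from about (5.2, 4.2) to (5.7, 2.5), a distance of √(0.5² + 1.7²) ≈ 1.8.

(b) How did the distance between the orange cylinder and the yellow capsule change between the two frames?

+1.8

They were about 3.2 units apart before and 5.0 after — 1.8 units further apart.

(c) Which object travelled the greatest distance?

the purple cone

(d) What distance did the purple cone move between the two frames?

4.0

The purple cone was near (12.0, 6.0) before and (9.0, 8.7) after, so it travelled √(3.0² + 2.7²) ≈ 4.0 units.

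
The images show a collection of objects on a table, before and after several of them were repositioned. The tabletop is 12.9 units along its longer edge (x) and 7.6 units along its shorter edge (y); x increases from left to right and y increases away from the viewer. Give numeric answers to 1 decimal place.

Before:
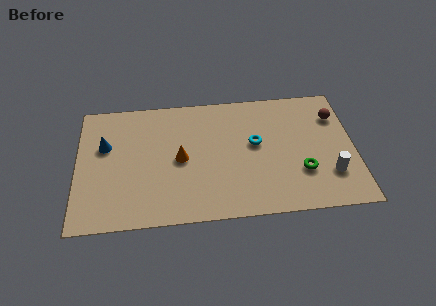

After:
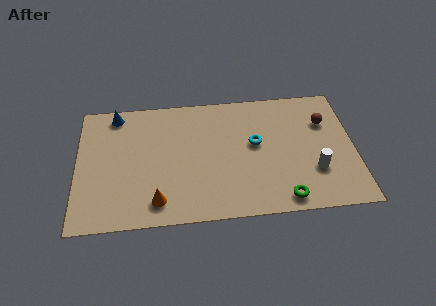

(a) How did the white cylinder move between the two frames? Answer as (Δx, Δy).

(-0.7, 0.3)

From the two frames, the white cylinder sits at roughly (11.7, 2.1) before and (11.0, 2.4) after.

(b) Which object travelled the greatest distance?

the orange cone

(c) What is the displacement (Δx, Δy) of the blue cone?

(0.5, 1.9)

The blue cone started near (1.3, 4.8) and ended near (1.8, 6.7).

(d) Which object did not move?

the cyan torus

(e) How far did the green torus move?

1.7

The green torus was near (10.4, 2.4) before and (9.5, 0.9) after, so it travelled √(0.9² + 1.5²) ≈ 1.7 units.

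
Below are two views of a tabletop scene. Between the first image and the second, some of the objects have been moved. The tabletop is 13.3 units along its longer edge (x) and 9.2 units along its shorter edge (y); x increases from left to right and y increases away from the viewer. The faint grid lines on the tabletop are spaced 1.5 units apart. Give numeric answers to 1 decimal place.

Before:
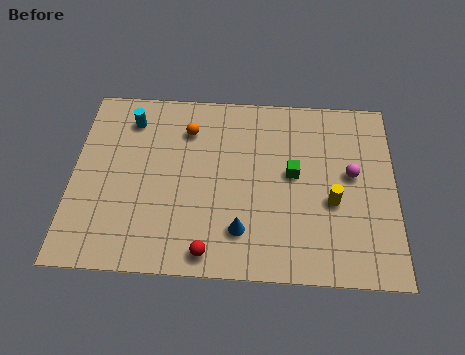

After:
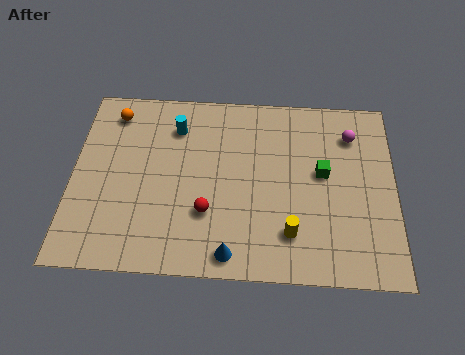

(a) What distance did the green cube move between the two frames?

1.2

From (9.1, 5.0) to (10.3, 5.1), the green cube covered √(1.2² + 0.1²) ≈ 1.2 units.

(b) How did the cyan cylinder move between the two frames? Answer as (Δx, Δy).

(1.9, -0.3)

The cyan cylinder was at about (2.3, 7.4) and moved to about (4.2, 7.1).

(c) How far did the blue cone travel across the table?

1.2

From (7.0, 2.1) to (6.6, 1.0), the blue cone covered √(0.4² + 1.1²) ≈ 1.2 units.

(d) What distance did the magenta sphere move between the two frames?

2.0

From (11.5, 5.1) to (11.5, 7.1), the magenta sphere covered √(0.0² + 2.0²) ≈ 2.0 units.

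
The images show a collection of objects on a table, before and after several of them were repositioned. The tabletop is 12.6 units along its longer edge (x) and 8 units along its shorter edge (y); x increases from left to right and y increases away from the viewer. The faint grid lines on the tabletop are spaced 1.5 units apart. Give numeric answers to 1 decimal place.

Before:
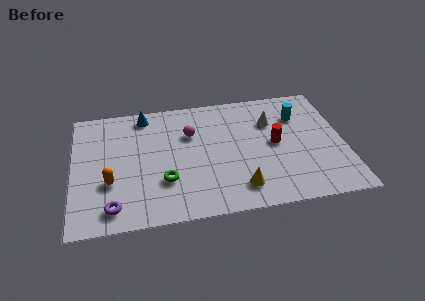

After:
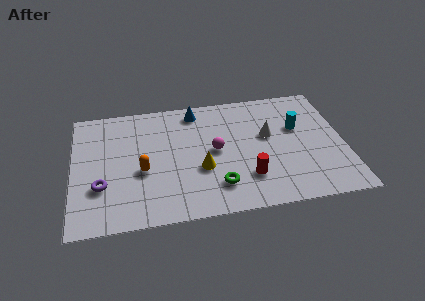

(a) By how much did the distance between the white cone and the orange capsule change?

-2.0

Before: roughly 8.1 units apart; after: 6.1. That's 2.0 units closer together.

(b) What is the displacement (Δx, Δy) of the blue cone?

(2.4, -0.1)

The blue cone was at about (3.4, 7.0) and moved to about (5.8, 6.9).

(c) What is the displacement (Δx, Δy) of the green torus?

(2.4, -0.7)

From the two frames, the green torus sits at roughly (4.2, 2.5) before and (6.6, 1.8) after.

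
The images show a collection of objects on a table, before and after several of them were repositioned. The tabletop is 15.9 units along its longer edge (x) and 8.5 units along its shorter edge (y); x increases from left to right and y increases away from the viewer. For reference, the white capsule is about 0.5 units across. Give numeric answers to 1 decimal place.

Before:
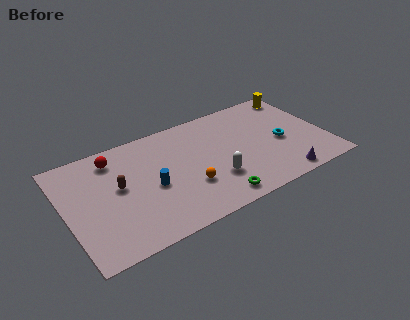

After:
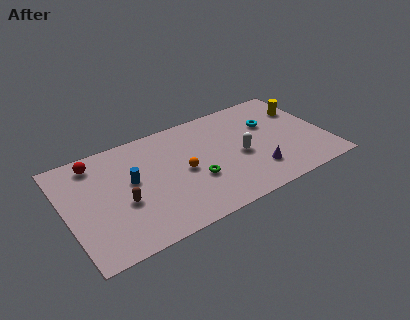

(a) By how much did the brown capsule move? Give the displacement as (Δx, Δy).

(0.1, -1.3)

From the two frames, the brown capsule sits at roughly (3.2, 4.7) before and (3.3, 3.4) after.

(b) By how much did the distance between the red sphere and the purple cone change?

-0.8

They were about 11.3 units apart before and 10.5 after — 0.8 units closer together.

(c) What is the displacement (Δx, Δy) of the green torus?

(-0.9, 2.0)

The green torus started near (8.6, 1.1) and ended near (7.7, 3.1).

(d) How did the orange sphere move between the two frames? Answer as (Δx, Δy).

(-0.1, 1.3)

The orange sphere was at about (7.2, 2.8) and moved to about (7.1, 4.1).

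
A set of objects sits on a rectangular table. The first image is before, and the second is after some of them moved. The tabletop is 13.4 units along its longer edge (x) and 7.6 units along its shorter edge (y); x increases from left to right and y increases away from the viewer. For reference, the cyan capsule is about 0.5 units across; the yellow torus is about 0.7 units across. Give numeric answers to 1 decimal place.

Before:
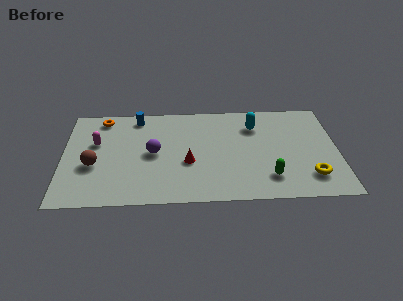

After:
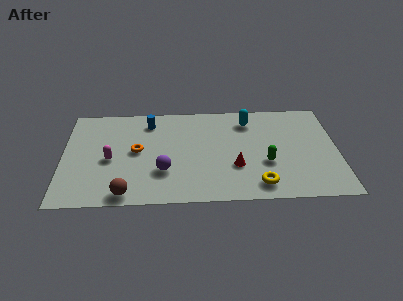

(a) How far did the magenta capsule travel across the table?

1.5

From (1.6, 4.7) to (2.3, 3.4), the magenta capsule covered √(0.7² + 1.3²) ≈ 1.5 units.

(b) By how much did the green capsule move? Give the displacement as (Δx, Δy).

(-0.1, 1.1)

The green capsule was at about (10.0, 1.7) and moved to about (9.9, 2.8).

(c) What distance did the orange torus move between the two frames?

3.1

The orange torus was near (1.9, 6.6) before and (3.6, 4.0) after, so it travelled √(1.7² + 2.6²) ≈ 3.1 units.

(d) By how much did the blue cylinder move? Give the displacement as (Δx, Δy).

(0.6, -0.4)

From the two frames, the blue cylinder sits at roughly (3.6, 6.6) before and (4.2, 6.2) after.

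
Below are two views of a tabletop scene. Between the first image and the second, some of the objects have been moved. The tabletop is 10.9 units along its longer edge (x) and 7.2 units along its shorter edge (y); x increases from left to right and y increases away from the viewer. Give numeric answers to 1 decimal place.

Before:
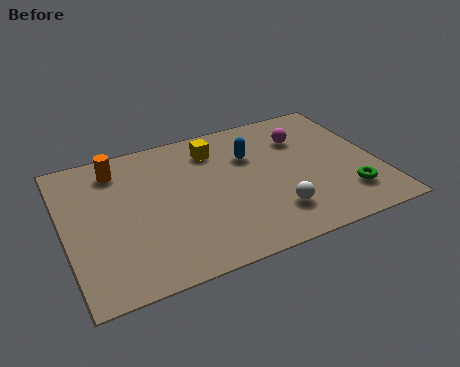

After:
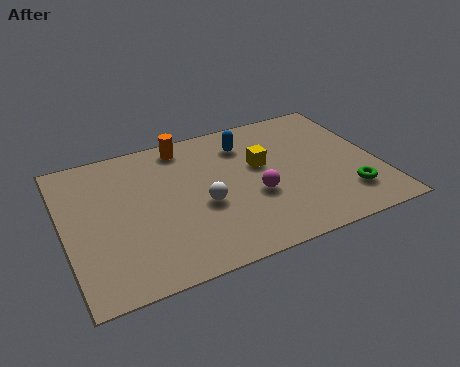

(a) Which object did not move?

the green torus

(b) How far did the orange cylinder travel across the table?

2.4

The orange cylinder was near (2.0, 5.9) before and (4.4, 6.3) after, so it travelled √(2.4² + 0.4²) ≈ 2.4 units.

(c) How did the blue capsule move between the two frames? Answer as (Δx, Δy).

(-0.1, 0.7)

The blue capsule was at about (6.6, 4.9) and moved to about (6.5, 5.6).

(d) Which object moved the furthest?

the magenta sphere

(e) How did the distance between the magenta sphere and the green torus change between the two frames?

-0.4

The distance was about 3.7 in the first image and 3.3 in the second, so they moved 0.4 units closer together.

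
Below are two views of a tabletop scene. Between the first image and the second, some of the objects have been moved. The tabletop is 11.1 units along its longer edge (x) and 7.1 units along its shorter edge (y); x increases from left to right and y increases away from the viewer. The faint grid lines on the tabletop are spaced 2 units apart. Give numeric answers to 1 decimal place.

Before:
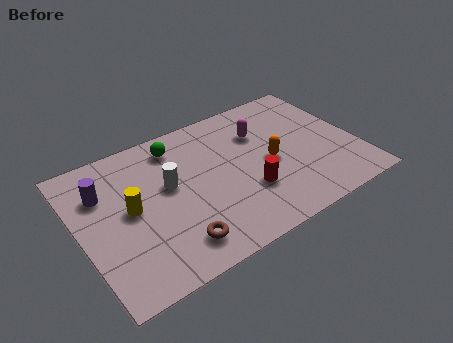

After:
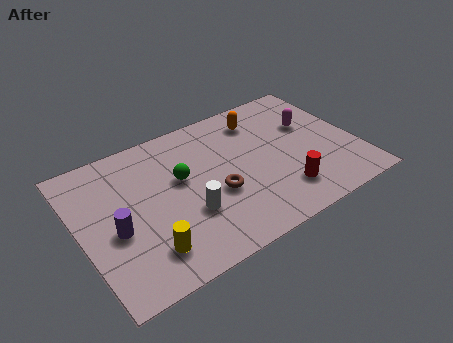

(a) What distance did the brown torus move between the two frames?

2.4

The brown torus moved from about (3.4, 1.3) to (5.3, 2.8), a distance of √(1.9² + 1.5²) ≈ 2.4.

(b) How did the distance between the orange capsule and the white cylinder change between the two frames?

+0.7

They were about 4.1 units apart before and 4.8 after — 0.7 units further apart.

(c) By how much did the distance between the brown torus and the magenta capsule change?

-1.0

The distance was about 5.5 in the first image and 4.5 in the second, so they moved 1.0 units closer together.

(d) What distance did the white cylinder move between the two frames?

1.8

The white cylinder was near (3.6, 4.1) before and (4.1, 2.4) after, so it travelled √(0.5² + 1.7²) ≈ 1.8 units.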